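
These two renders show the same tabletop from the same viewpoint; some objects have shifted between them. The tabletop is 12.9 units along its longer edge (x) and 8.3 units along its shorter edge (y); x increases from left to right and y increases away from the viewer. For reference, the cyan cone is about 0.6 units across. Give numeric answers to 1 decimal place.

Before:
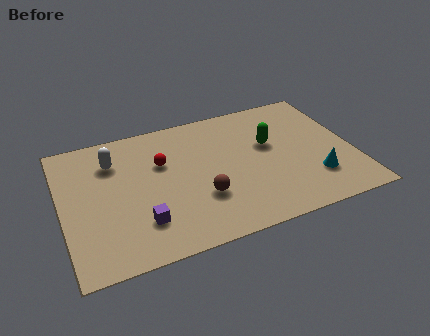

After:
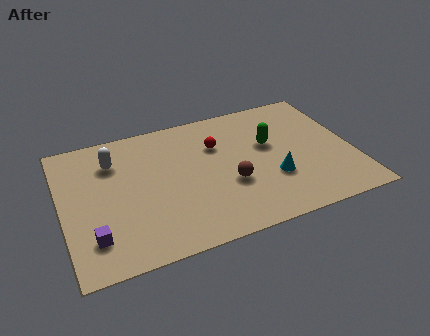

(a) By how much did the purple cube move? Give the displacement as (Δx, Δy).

(-2.1, -0.2)

The purple cube was at about (3.3, 2.1) and moved to about (1.2, 1.9).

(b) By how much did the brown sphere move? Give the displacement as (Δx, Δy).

(1.3, 0.4)

The brown sphere started near (6.0, 2.7) and ended near (7.3, 3.1).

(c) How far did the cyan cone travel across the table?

1.9

The cyan cone moved from about (11.0, 2.2) to (9.2, 2.8), a distance of √(1.8² + 0.6²) ≈ 1.9.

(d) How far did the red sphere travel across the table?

2.5

The red sphere moved from about (4.5, 5.4) to (7.0, 5.7), a distance of √(2.5² + 0.3²) ≈ 2.5.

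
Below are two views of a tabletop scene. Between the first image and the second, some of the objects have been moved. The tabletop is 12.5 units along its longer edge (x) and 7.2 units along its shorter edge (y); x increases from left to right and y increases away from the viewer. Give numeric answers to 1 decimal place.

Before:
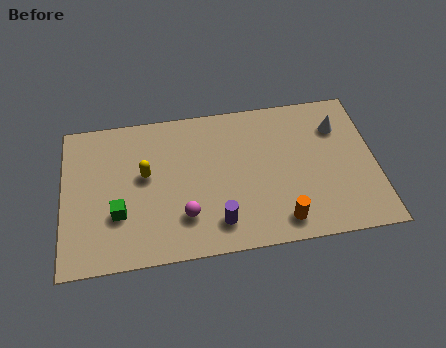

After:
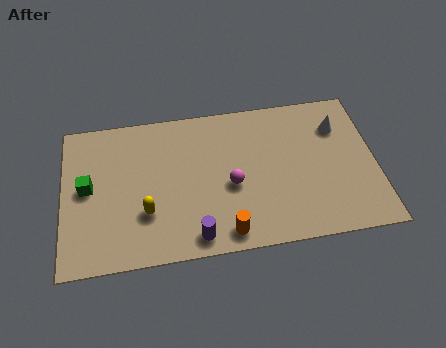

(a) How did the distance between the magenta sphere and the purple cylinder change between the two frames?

+1.3

They were about 1.4 units apart before and 2.7 after — 1.3 units further apart.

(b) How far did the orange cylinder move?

2.2

From (8.6, 1.1) to (6.4, 0.9), the orange cylinder covered √(2.2² + 0.2²) ≈ 2.2 units.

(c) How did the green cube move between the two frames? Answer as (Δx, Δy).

(-1.2, 1.4)

The green cube was at about (2.2, 2.4) and moved to about (1.0, 3.8).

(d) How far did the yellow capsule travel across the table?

1.8

The yellow capsule was near (3.3, 4.1) before and (3.3, 2.3) after, so it travelled √(0.0² + 1.8²) ≈ 1.8 units.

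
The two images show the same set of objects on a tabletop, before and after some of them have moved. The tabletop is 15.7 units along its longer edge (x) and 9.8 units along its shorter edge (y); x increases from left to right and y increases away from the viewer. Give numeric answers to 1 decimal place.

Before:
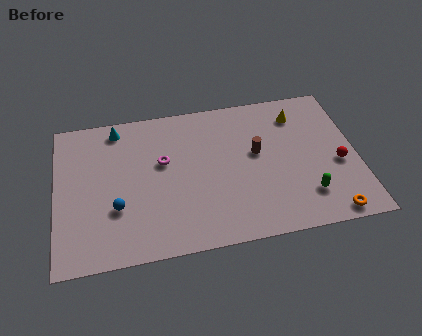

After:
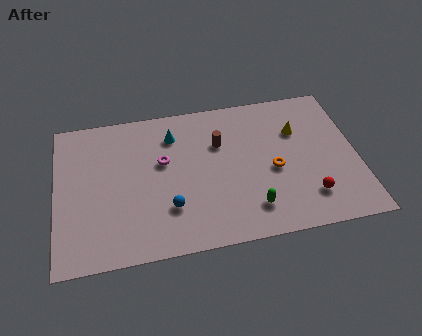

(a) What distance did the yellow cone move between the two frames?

1.1

From (12.8, 7.8) to (12.7, 6.7), the yellow cone covered √(0.1² + 1.1²) ≈ 1.1 units.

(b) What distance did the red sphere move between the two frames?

2.5

The red sphere moved from about (14.7, 4.1) to (13.0, 2.2), a distance of √(1.7² + 1.9²) ≈ 2.5.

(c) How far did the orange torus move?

4.3

The orange torus was near (14.0, 0.9) before and (11.3, 4.3) after, so it travelled √(2.7² + 3.4²) ≈ 4.3 units.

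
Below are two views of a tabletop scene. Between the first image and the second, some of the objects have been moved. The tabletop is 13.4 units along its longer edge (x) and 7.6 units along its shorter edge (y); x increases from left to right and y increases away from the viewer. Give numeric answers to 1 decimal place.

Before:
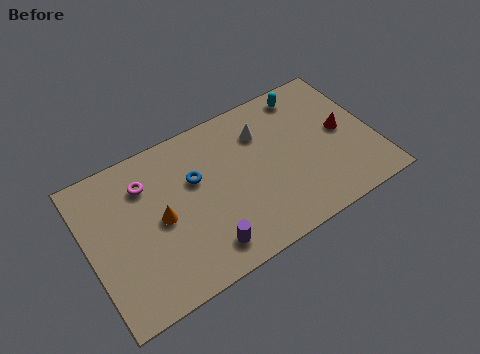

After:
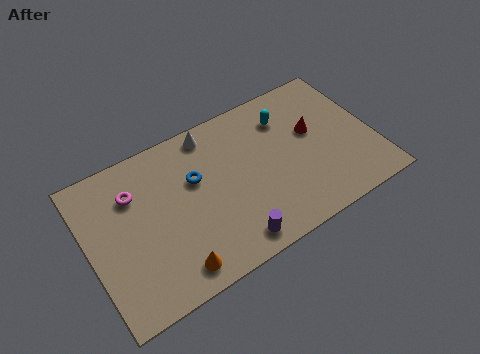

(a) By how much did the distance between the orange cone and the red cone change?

-0.7

They were about 8.7 units apart before and 8.0 after — 0.7 units closer together.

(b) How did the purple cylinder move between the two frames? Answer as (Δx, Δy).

(1.2, -0.3)

From the two frames, the purple cylinder sits at roughly (5.0, 1.3) before and (6.2, 1.0) after.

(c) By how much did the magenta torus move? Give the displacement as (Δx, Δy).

(-0.6, -0.2)

The magenta torus started near (2.9, 5.7) and ended near (2.3, 5.5).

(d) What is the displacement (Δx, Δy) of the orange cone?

(0.2, -2.6)

From the two frames, the orange cone sits at roughly (3.3, 3.7) before and (3.5, 1.1) after.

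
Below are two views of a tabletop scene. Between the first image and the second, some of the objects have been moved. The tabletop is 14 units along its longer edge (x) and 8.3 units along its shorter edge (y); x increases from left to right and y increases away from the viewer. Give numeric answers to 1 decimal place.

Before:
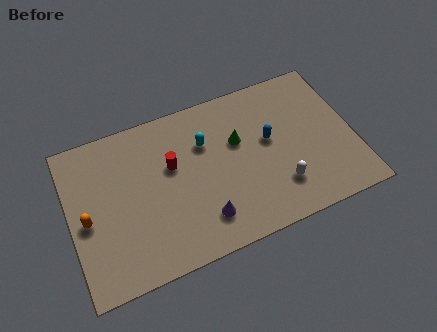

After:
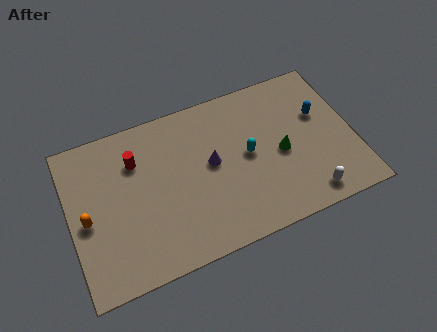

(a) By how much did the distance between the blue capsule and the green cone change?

+0.9

The distance was about 1.6 in the first image and 2.5 in the second, so they moved 0.9 units further apart.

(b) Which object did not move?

the orange capsule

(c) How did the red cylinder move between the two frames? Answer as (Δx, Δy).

(-1.7, 0.9)

The red cylinder started near (5.1, 5.1) and ended near (3.4, 6.0).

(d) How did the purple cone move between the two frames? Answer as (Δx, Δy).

(0.7, 2.7)

The purple cone started near (6.3, 1.8) and ended near (7.0, 4.5).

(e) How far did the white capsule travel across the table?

1.6

The white capsule moved from about (10.1, 2.1) to (11.4, 1.1), a distance of √(1.3² + 1.0²) ≈ 1.6.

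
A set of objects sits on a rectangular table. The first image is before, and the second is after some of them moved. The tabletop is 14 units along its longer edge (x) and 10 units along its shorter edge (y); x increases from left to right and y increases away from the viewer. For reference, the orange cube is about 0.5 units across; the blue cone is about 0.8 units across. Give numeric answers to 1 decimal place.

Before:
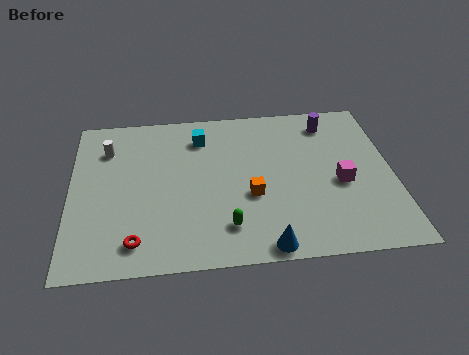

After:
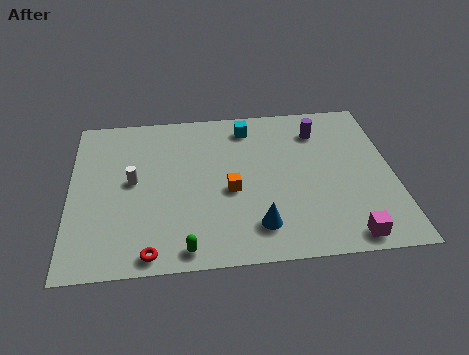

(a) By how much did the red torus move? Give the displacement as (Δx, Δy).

(0.6, -0.7)

The red torus was at about (2.8, 1.6) and moved to about (3.4, 0.9).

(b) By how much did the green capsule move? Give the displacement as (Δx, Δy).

(-1.8, -1.1)

The green capsule started near (6.7, 2.1) and ended near (4.9, 1.0).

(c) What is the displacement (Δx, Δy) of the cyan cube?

(2.1, 0.5)

The cyan cube started near (5.7, 7.9) and ended near (7.8, 8.4).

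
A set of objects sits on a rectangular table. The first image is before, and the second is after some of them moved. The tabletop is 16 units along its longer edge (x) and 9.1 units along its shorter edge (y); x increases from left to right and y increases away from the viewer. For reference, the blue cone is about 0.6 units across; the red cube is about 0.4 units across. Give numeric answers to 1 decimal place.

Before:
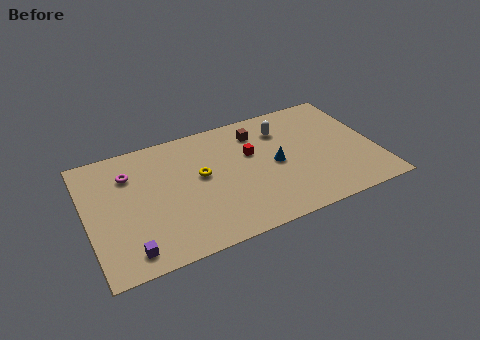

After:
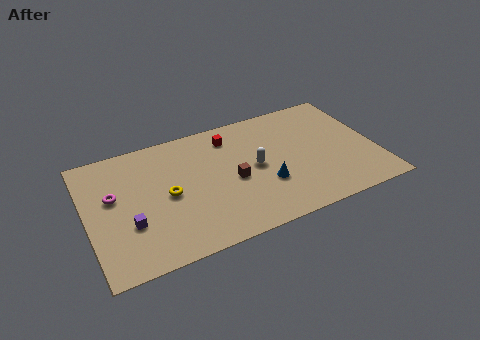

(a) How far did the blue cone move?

1.5

From (10.4, 4.4) to (9.7, 3.1), the blue cone covered √(0.7² + 1.3²) ≈ 1.5 units.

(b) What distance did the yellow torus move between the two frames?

2.0

The yellow torus was near (6.3, 5.1) before and (4.4, 4.4) after, so it travelled √(1.9² + 0.7²) ≈ 2.0 units.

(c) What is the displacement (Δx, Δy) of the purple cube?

(0.2, 1.8)

From the two frames, the purple cube sits at roughly (2.0, 1.3) before and (2.2, 3.1) after.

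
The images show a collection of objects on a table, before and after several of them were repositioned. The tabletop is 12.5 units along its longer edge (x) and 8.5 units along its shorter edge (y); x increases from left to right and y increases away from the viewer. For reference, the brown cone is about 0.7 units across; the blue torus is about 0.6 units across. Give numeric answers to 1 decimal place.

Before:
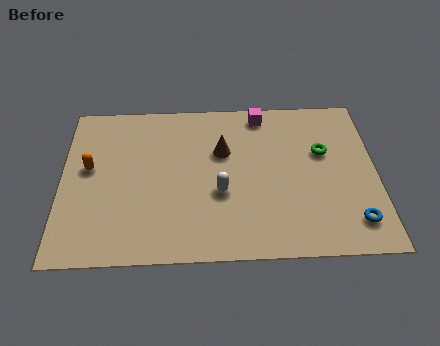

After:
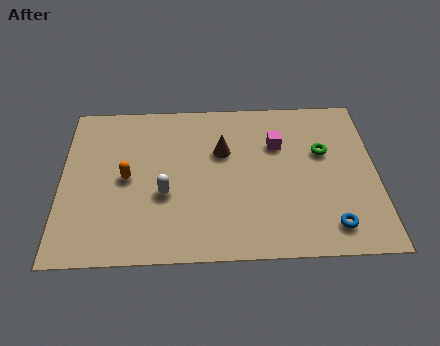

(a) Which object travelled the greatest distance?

the white capsule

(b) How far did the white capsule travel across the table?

2.2

The white capsule was near (6.3, 3.3) before and (4.1, 3.3) after, so it travelled √(2.2² + 0.0²) ≈ 2.2 units.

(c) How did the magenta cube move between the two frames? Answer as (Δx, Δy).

(0.6, -1.7)

The magenta cube started near (8.0, 7.5) and ended near (8.6, 5.8).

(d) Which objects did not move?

the brown cone and the green torus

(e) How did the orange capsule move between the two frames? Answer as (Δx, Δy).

(1.5, -0.6)

The orange capsule was at about (1.1, 4.8) and moved to about (2.6, 4.2).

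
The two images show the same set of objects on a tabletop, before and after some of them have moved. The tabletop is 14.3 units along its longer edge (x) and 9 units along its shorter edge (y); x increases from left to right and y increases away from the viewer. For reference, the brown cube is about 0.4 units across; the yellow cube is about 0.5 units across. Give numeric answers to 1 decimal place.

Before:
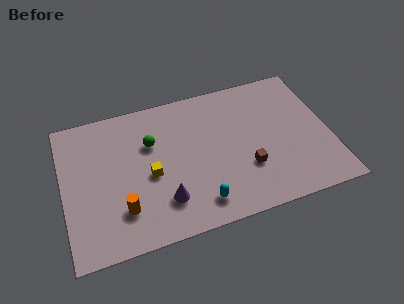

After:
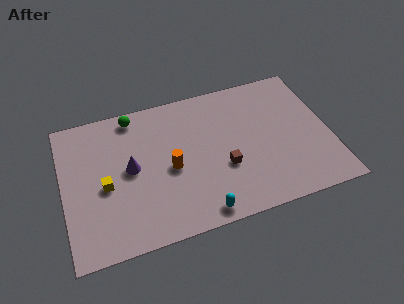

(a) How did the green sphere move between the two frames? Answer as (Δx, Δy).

(-0.8, 2.0)

From the two frames, the green sphere sits at roughly (4.8, 6.0) before and (4.0, 8.0) after.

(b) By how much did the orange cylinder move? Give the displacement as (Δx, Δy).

(2.7, 1.8)

The orange cylinder was at about (3.0, 2.3) and moved to about (5.7, 4.1).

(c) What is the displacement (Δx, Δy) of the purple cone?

(-1.6, 2.5)

The purple cone was at about (5.2, 2.2) and moved to about (3.6, 4.7).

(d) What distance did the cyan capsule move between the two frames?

0.6

From (7.0, 1.5) to (7.0, 0.9), the cyan capsule covered √(0.0² + 0.6²) ≈ 0.6 units.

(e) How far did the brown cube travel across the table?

1.3

The brown cube was near (9.7, 2.9) before and (8.5, 3.3) after, so it travelled √(1.2² + 0.4²) ≈ 1.3 units.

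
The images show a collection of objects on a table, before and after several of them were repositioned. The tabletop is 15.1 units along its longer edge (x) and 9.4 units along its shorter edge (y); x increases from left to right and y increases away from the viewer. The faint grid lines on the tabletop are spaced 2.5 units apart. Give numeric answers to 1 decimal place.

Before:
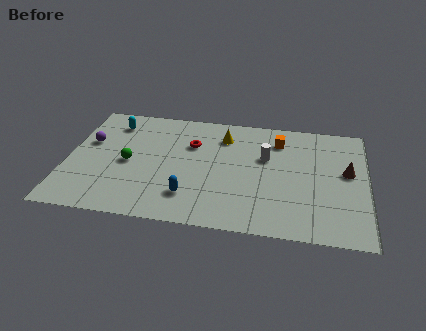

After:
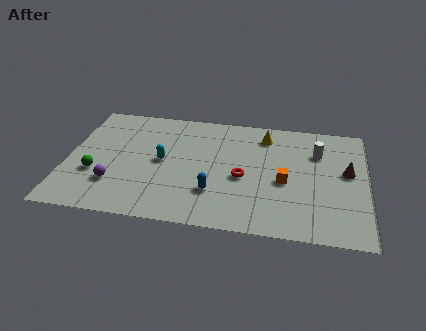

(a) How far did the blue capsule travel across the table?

1.3

The blue capsule moved from about (6.3, 2.2) to (7.5, 2.7), a distance of √(1.2² + 0.5²) ≈ 1.3.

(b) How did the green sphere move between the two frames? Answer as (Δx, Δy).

(-1.6, -1.1)

The green sphere started near (3.1, 4.4) and ended near (1.5, 3.3).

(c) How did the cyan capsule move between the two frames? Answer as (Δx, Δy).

(2.7, -2.8)

The cyan capsule was at about (2.1, 7.6) and moved to about (4.8, 4.8).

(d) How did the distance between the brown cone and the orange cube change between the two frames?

-0.8

Before: roughly 4.1 units apart; after: 3.3. That's 0.8 units closer together.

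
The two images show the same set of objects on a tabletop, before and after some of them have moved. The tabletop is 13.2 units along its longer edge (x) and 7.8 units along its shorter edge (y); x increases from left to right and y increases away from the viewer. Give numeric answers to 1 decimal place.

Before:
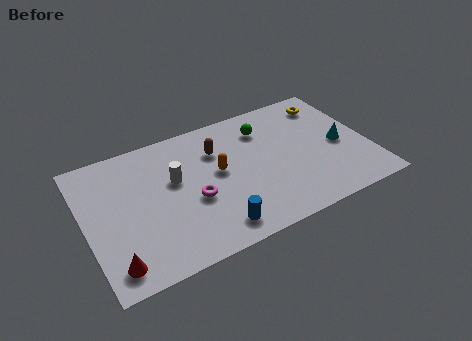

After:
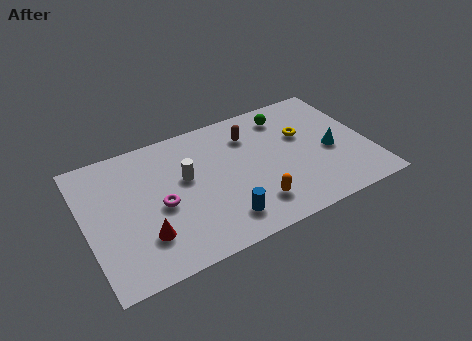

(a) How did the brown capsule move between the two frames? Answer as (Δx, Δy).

(1.6, 0.3)

The brown capsule started near (6.3, 5.6) and ended near (7.9, 5.9).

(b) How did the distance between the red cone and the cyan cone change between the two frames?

-2.2

The distance was about 11.2 in the first image and 9.0 in the second, so they moved 2.2 units closer together.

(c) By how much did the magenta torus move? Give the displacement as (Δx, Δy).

(-1.5, 0.3)

From the two frames, the magenta torus sits at roughly (4.9, 3.2) before and (3.4, 3.5) after.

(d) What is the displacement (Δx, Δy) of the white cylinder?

(0.5, -0.1)

From the two frames, the white cylinder sits at roughly (4.2, 4.7) before and (4.7, 4.6) after.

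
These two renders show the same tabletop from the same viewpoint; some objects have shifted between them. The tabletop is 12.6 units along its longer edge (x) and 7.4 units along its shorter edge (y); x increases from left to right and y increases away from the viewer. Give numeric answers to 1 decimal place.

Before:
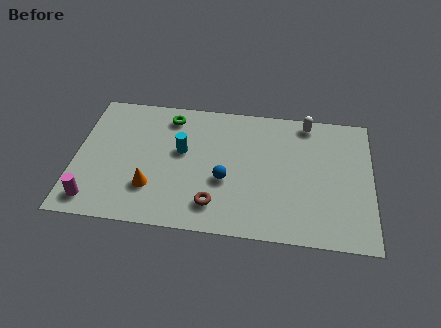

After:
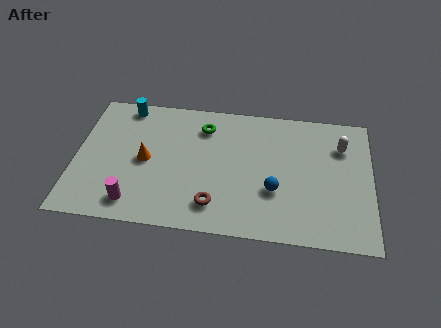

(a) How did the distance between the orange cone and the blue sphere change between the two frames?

+2.4

The distance was about 3.2 in the first image and 5.6 in the second, so they moved 2.4 units further apart.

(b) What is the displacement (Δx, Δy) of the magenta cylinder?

(1.7, 0.1)

The magenta cylinder was at about (0.9, 1.1) and moved to about (2.6, 1.2).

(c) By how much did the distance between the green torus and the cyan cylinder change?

+1.5

The distance was about 2.0 in the first image and 3.5 in the second, so they moved 1.5 units further apart.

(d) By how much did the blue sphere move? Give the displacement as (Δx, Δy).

(2.1, -0.3)

The blue sphere was at about (6.4, 2.9) and moved to about (8.5, 2.6).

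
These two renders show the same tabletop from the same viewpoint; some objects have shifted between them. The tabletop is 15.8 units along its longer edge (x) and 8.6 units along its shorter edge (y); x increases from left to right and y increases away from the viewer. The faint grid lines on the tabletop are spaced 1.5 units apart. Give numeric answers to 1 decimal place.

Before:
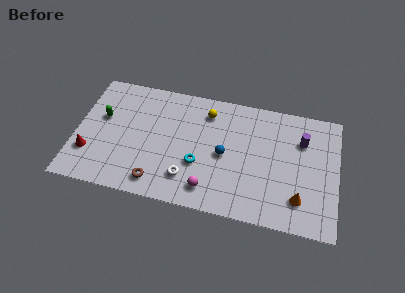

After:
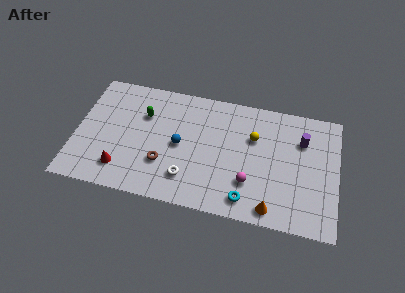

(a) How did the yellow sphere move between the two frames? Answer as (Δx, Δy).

(2.9, -1.2)

The yellow sphere started near (7.8, 6.9) and ended near (10.7, 5.7).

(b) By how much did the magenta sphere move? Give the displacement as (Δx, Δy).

(2.4, 1.0)

The magenta sphere was at about (8.2, 1.5) and moved to about (10.6, 2.5).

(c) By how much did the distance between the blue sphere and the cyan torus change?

+3.3

Before: roughly 1.8 units apart; after: 5.1. That's 3.3 units further apart.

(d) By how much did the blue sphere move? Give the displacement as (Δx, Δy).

(-2.7, 0.1)

The blue sphere started near (9.0, 4.1) and ended near (6.3, 4.2).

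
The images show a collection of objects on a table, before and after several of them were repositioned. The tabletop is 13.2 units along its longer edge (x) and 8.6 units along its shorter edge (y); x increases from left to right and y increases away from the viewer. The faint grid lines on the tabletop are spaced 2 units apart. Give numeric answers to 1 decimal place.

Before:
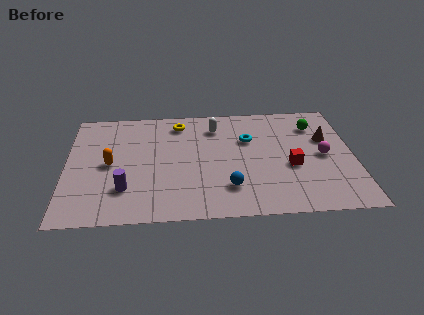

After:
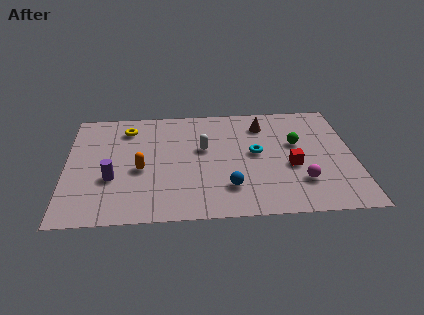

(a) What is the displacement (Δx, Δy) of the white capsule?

(-0.6, -1.7)

The white capsule was at about (6.9, 6.8) and moved to about (6.3, 5.1).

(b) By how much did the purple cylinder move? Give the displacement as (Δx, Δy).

(-0.6, 0.8)

The purple cylinder started near (2.7, 2.3) and ended near (2.1, 3.1).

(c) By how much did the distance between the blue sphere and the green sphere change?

-1.6

They were about 6.1 units apart before and 4.5 after — 1.6 units closer together.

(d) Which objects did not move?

the red cube and the blue sphere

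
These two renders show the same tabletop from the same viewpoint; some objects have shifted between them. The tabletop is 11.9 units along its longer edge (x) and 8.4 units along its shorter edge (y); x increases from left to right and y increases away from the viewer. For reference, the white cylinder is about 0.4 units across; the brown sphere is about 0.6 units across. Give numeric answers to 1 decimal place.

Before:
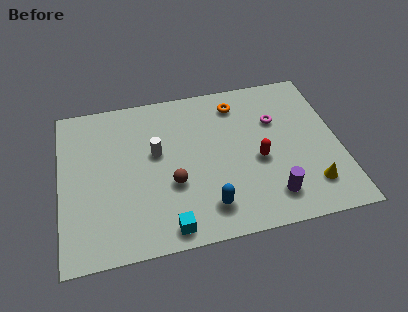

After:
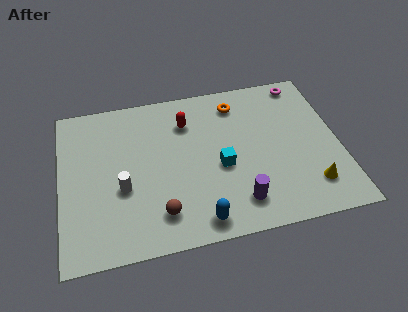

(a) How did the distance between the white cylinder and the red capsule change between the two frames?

-0.3

The distance was about 4.5 in the first image and 4.2 in the second, so they moved 0.3 units closer together.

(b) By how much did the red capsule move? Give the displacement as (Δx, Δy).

(-2.9, 2.7)

From the two frames, the red capsule sits at roughly (8.4, 3.6) before and (5.5, 6.3) after.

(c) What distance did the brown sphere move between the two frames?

1.5

The brown sphere moved from about (4.7, 3.1) to (4.1, 1.7), a distance of √(0.6² + 1.4²) ≈ 1.5.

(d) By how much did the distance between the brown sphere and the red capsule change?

+1.1

The distance was about 3.7 in the first image and 4.8 in the second, so they moved 1.1 units further apart.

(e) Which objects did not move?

the orange torus and the yellow cone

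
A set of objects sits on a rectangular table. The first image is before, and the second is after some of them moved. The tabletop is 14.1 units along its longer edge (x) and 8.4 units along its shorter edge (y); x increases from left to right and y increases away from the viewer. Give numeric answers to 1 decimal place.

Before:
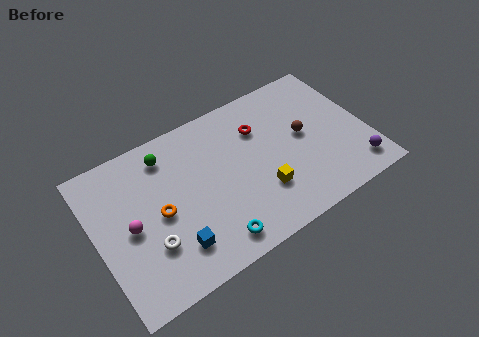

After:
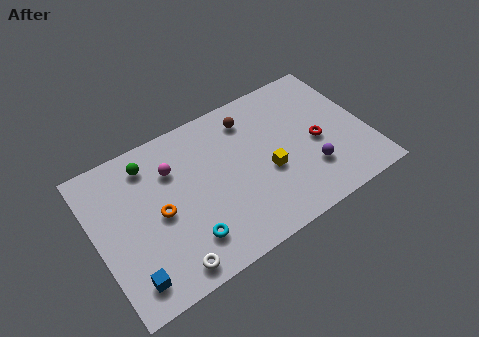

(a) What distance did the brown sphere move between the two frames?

3.4

The brown sphere was near (10.9, 4.5) before and (8.4, 6.8) after, so it travelled √(2.5² + 2.3²) ≈ 3.4 units.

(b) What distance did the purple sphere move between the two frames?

2.4

From (13.1, 1.4) to (10.9, 2.4), the purple sphere covered √(2.2² + 1.0²) ≈ 2.4 units.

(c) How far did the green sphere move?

0.9

The green sphere was near (4.0, 6.9) before and (3.1, 6.9) after, so it travelled √(0.9² + 0.0²) ≈ 0.9 units.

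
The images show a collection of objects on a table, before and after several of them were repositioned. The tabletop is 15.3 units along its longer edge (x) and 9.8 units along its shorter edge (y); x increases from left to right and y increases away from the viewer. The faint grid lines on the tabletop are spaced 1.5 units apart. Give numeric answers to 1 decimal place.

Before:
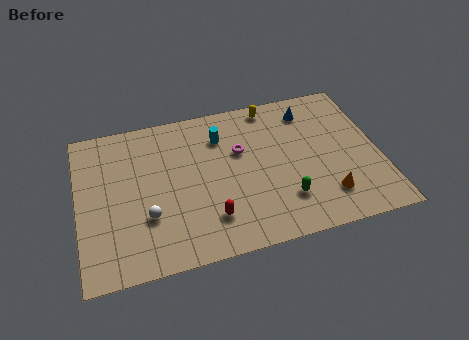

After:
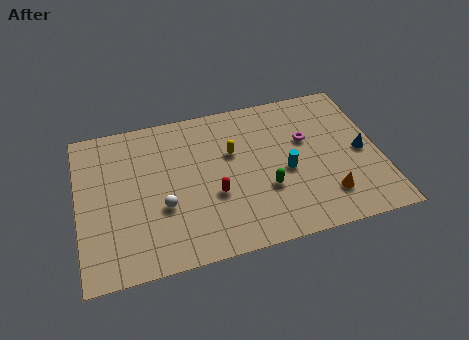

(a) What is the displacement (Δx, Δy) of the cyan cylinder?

(3.1, -3.1)

From the two frames, the cyan cylinder sits at roughly (7.4, 7.4) before and (10.5, 4.3) after.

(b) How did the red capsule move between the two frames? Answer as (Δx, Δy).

(0.3, 1.4)

The red capsule started near (6.5, 2.3) and ended near (6.8, 3.7).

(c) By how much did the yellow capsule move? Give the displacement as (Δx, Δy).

(-2.2, -2.6)

The yellow capsule was at about (10.1, 8.8) and moved to about (7.9, 6.2).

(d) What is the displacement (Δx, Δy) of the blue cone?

(2.4, -3.4)

The blue cone was at about (12.0, 8.0) and moved to about (14.4, 4.6).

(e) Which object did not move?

the orange cone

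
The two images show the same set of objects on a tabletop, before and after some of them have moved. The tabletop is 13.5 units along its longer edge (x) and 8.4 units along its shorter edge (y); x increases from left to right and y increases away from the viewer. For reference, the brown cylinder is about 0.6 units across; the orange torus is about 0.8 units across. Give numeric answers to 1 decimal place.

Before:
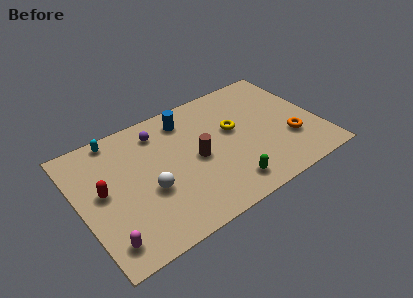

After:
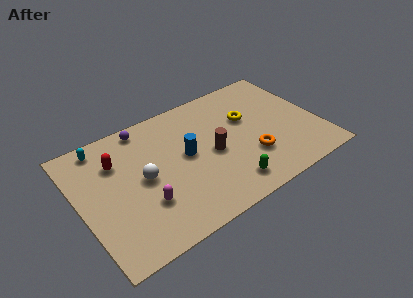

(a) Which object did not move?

the green capsule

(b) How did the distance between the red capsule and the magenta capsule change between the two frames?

+0.4

The distance was about 3.1 in the first image and 3.5 in the second, so they moved 0.4 units further apart.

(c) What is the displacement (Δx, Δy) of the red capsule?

(1.0, 1.5)

The red capsule started near (1.3, 4.5) and ended near (2.3, 6.0).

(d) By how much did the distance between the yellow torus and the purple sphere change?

+1.6

Before: roughly 4.4 units apart; after: 6.0. That's 1.6 units further apart.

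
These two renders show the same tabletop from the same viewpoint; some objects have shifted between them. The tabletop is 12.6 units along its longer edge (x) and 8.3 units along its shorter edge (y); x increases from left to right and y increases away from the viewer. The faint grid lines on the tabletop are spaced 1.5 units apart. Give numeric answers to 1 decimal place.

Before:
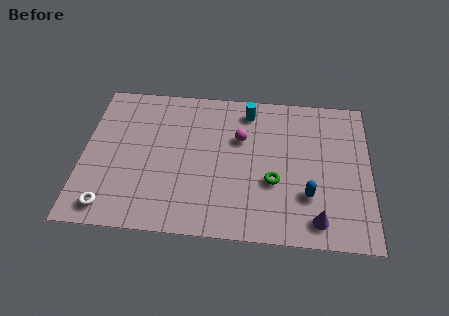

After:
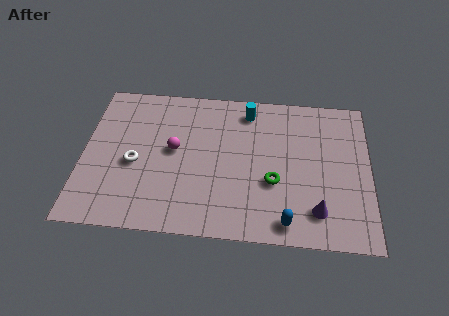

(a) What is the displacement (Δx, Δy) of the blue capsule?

(-0.9, -1.5)

The blue capsule was at about (9.9, 2.5) and moved to about (9.0, 1.0).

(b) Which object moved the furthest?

the magenta sphere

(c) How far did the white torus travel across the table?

2.7

The white torus moved from about (1.3, 1.1) to (2.3, 3.6), a distance of √(1.0² + 2.5²) ≈ 2.7.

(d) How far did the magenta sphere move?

3.0

From (6.9, 5.4) to (4.0, 4.5), the magenta sphere covered √(2.9² + 0.9²) ≈ 3.0 units.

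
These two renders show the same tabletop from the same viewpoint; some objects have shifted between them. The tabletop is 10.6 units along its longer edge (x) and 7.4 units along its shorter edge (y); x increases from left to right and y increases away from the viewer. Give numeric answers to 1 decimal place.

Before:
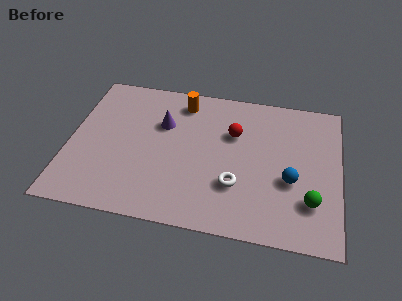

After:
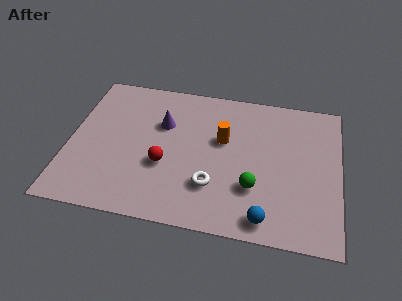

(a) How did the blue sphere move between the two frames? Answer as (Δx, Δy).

(-0.9, -2.0)

The blue sphere was at about (8.7, 2.9) and moved to about (7.8, 0.9).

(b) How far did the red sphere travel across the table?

3.3

From (6.4, 4.9) to (3.8, 2.8), the red sphere covered √(2.6² + 2.1²) ≈ 3.3 units.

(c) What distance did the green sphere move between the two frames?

2.2

The green sphere moved from about (9.5, 2.0) to (7.3, 2.3), a distance of √(2.2² + 0.3²) ≈ 2.2.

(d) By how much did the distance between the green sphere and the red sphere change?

-0.7

They were about 4.2 units apart before and 3.5 after — 0.7 units closer together.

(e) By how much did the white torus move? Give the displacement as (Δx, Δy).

(-0.9, -0.2)

The white torus was at about (6.6, 2.3) and moved to about (5.7, 2.1).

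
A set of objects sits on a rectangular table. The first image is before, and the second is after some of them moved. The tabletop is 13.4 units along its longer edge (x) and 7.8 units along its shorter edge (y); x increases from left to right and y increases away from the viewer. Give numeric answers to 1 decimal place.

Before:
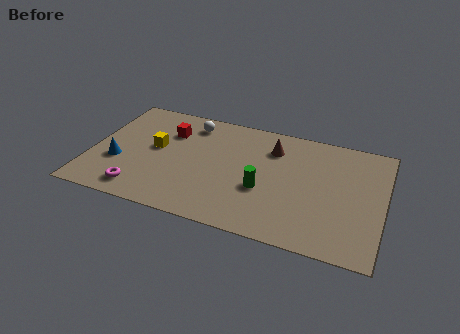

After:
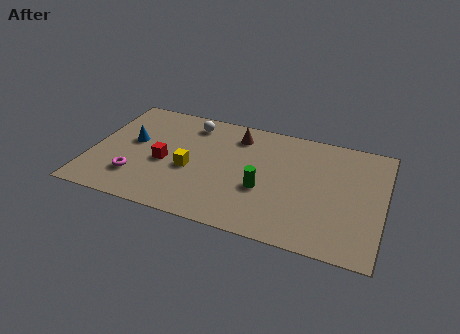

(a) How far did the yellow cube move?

2.0

From (2.9, 4.3) to (4.6, 3.3), the yellow cube covered √(1.7² + 1.0²) ≈ 2.0 units.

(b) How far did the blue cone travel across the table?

1.7

The blue cone moved from about (1.3, 2.8) to (1.8, 4.4), a distance of √(0.5² + 1.6²) ≈ 1.7.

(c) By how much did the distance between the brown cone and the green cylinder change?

+0.7

Before: roughly 2.9 units apart; after: 3.6. That's 0.7 units further apart.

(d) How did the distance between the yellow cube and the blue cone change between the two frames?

+0.8

The distance was about 2.2 in the first image and 3.0 in the second, so they moved 0.8 units further apart.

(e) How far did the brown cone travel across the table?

1.7

The brown cone was near (8.2, 5.9) before and (6.5, 6.3) after, so it travelled √(1.7² + 0.4²) ≈ 1.7 units.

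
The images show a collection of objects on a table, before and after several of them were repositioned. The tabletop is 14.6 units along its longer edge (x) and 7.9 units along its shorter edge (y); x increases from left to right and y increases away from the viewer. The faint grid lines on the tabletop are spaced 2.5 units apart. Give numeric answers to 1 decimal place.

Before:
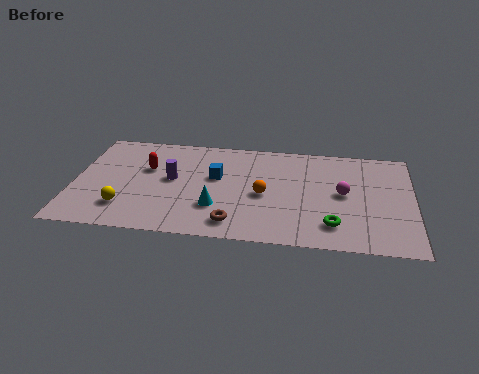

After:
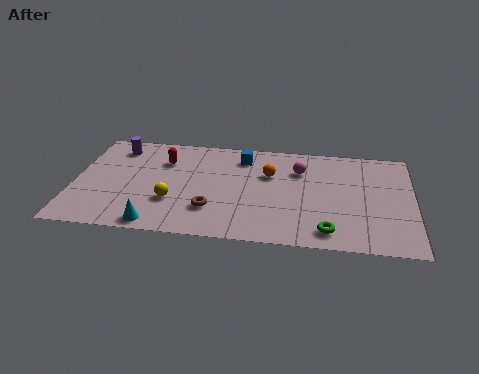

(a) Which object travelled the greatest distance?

the purple cylinder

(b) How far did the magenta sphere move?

2.5

The magenta sphere moved from about (11.6, 4.1) to (9.7, 5.7), a distance of √(1.9² + 1.6²) ≈ 2.5.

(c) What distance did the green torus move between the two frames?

0.5

The green torus moved from about (11.2, 1.7) to (11.0, 1.2), a distance of √(0.2² + 0.5²) ≈ 0.5.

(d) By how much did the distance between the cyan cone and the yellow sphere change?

-2.0

Before: roughly 3.9 units apart; after: 1.9. That's 2.0 units closer together.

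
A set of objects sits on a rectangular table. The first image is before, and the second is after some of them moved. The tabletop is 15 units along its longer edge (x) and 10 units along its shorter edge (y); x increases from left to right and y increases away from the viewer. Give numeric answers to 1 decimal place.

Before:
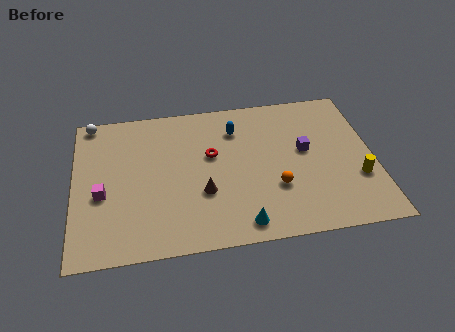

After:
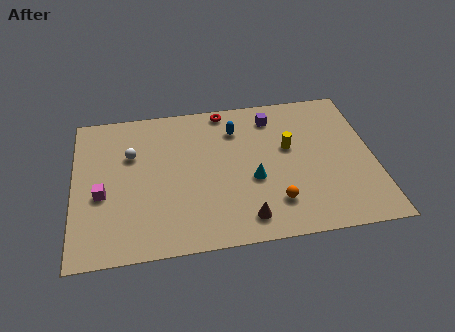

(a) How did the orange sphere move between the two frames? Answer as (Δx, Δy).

(-0.1, -1.0)

The orange sphere started near (10.0, 3.3) and ended near (9.9, 2.3).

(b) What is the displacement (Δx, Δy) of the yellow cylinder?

(-3.3, 2.6)

The yellow cylinder started near (14.1, 3.3) and ended near (10.8, 5.9).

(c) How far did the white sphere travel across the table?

3.3

The white sphere moved from about (0.9, 9.2) to (2.9, 6.6), a distance of √(2.0² + 2.6²) ≈ 3.3.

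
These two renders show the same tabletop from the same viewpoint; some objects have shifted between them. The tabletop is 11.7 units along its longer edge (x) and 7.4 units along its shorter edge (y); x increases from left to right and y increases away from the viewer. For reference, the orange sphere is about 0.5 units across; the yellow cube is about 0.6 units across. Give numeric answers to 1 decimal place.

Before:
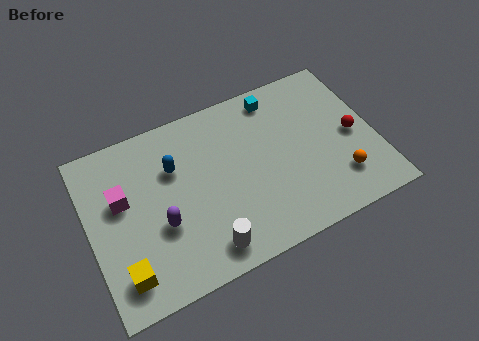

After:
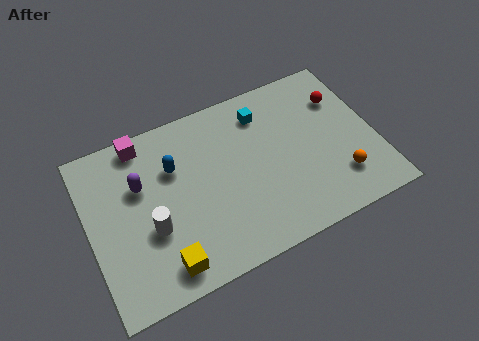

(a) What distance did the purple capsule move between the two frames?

2.1

The purple capsule moved from about (2.8, 2.8) to (2.2, 4.8), a distance of √(0.6² + 2.0²) ≈ 2.1.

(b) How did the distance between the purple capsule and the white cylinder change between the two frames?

-0.3

They were about 2.3 units apart before and 2.0 after — 0.3 units closer together.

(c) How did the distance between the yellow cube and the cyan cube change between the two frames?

-1.8

The distance was about 8.5 in the first image and 6.7 in the second, so they moved 1.8 units closer together.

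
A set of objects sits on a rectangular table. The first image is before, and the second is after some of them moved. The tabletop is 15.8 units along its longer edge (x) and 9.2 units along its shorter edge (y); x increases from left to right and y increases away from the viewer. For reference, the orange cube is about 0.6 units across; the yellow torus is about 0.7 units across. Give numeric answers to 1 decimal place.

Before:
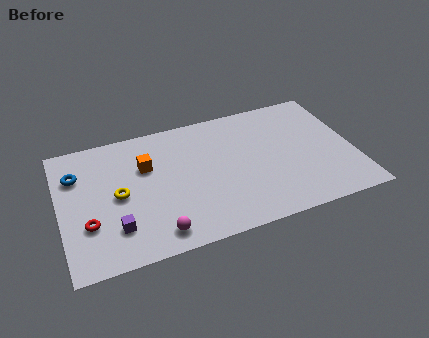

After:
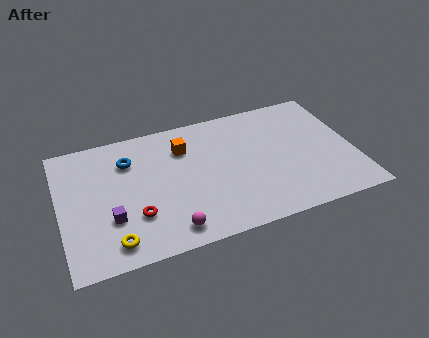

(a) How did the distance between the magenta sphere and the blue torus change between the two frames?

-0.8

Before: roughly 6.6 units apart; after: 5.8. That's 0.8 units closer together.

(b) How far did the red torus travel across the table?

2.5

From (1.4, 3.0) to (3.9, 2.8), the red torus covered √(2.5² + 0.2²) ≈ 2.5 units.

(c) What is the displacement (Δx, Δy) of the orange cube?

(2.1, 0.7)

The orange cube started near (4.7, 6.1) and ended near (6.8, 6.8).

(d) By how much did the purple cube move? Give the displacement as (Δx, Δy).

(-0.2, 0.7)

The purple cube started near (2.8, 2.3) and ended near (2.6, 3.0).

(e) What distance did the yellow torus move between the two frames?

3.1

From (3.1, 4.5) to (2.6, 1.4), the yellow torus covered √(0.5² + 3.1²) ≈ 3.1 units.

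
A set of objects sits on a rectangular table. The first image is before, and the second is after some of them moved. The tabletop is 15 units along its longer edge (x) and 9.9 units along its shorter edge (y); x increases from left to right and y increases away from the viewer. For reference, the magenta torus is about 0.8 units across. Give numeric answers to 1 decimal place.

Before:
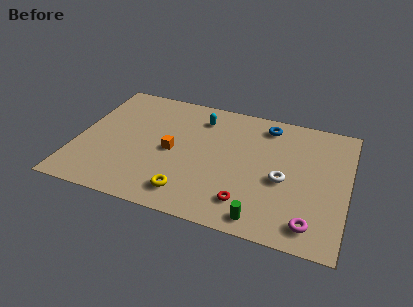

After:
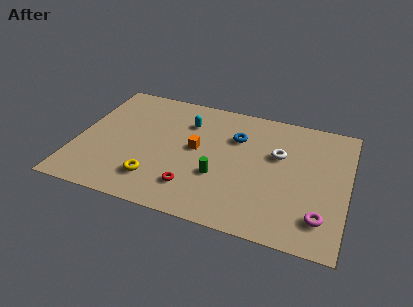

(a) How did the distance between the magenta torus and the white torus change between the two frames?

+1.6

Before: roughly 3.3 units apart; after: 4.9. That's 1.6 units further apart.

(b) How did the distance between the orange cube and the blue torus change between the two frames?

-3.6

They were about 6.2 units apart before and 2.6 after — 3.6 units closer together.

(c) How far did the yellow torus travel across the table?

2.0

The yellow torus moved from about (6.5, 1.7) to (4.6, 2.2), a distance of √(1.9² + 0.5²) ≈ 2.0.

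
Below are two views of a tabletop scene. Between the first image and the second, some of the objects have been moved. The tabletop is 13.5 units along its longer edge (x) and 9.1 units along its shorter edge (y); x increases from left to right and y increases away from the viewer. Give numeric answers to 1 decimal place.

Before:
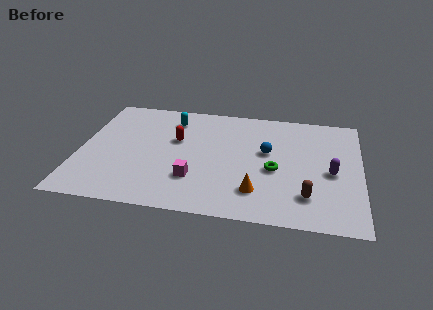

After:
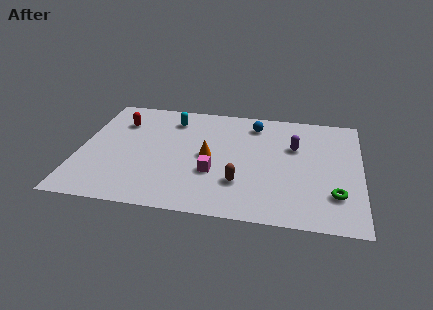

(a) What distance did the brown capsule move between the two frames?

3.2

From (11.0, 2.1) to (7.8, 2.6), the brown capsule covered √(3.2² + 0.5²) ≈ 3.2 units.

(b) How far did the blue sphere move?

2.3

The blue sphere was near (9.0, 5.3) before and (8.3, 7.5) after, so it travelled √(0.7² + 2.2²) ≈ 2.3 units.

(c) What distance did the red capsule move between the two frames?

3.0

The red capsule moved from about (4.6, 5.6) to (1.8, 6.7), a distance of √(2.8² + 1.1²) ≈ 3.0.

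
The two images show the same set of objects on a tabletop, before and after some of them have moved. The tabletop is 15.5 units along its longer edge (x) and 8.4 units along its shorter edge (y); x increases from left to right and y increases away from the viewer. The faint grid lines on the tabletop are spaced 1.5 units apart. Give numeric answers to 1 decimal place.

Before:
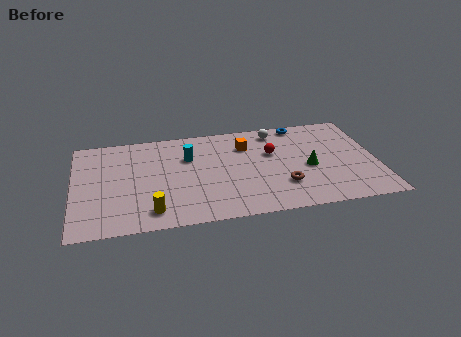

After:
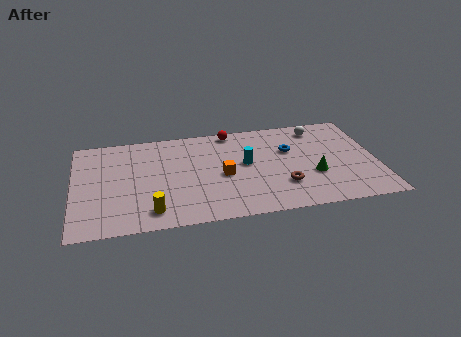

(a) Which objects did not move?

the yellow cylinder and the brown torus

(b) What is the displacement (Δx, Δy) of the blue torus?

(-0.7, -2.2)

From the two frames, the blue torus sits at roughly (11.8, 7.6) before and (11.1, 5.4) after.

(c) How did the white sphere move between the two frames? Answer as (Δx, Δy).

(2.2, -0.1)

From the two frames, the white sphere sits at roughly (10.5, 7.2) before and (12.7, 7.1) after.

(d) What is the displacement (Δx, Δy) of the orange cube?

(-1.3, -2.4)

The orange cube started near (8.9, 6.2) and ended near (7.6, 3.8).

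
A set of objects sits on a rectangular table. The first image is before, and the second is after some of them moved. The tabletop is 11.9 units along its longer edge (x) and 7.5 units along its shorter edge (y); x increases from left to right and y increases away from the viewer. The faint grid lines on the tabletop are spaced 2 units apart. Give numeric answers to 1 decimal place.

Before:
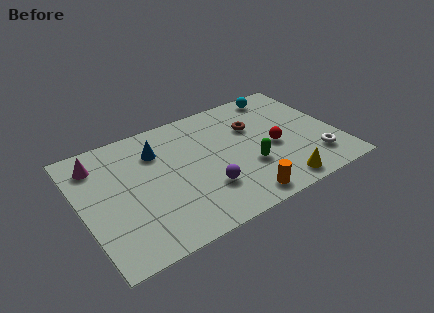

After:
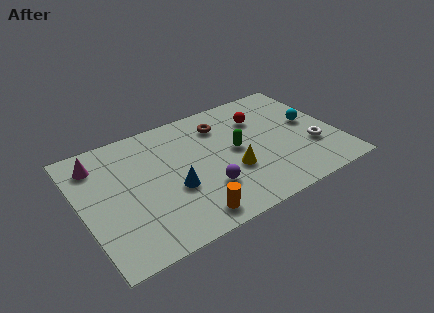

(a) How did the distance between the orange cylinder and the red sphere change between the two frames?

+2.9

The distance was about 3.1 in the first image and 6.0 in the second, so they moved 2.9 units further apart.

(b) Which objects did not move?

the purple sphere and the magenta cone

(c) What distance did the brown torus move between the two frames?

1.6

The brown torus moved from about (8.2, 5.0) to (6.8, 5.8), a distance of √(1.4² + 0.8²) ≈ 1.6.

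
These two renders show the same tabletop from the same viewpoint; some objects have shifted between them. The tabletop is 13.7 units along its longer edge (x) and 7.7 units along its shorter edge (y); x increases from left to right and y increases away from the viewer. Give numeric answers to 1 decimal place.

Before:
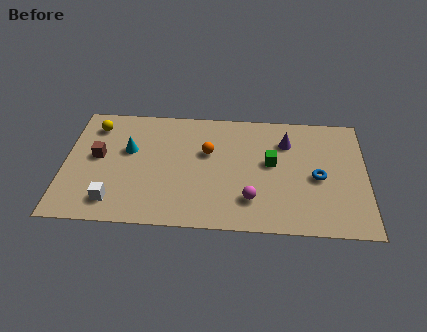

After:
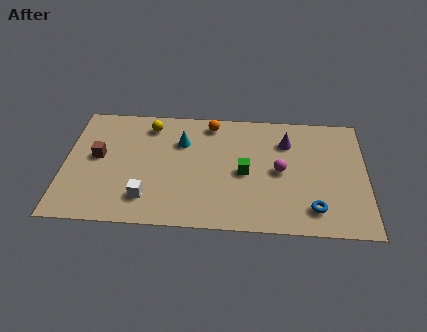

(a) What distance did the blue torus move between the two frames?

2.0

The blue torus moved from about (11.5, 3.5) to (11.3, 1.5), a distance of √(0.2² + 2.0²) ≈ 2.0.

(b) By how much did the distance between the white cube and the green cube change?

-2.9

Before: roughly 7.7 units apart; after: 4.8. That's 2.9 units closer together.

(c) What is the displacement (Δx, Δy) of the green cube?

(-1.2, -0.7)

From the two frames, the green cube sits at roughly (9.4, 4.3) before and (8.2, 3.6) after.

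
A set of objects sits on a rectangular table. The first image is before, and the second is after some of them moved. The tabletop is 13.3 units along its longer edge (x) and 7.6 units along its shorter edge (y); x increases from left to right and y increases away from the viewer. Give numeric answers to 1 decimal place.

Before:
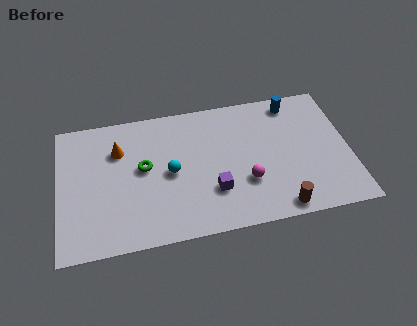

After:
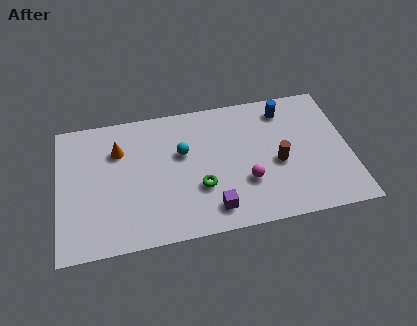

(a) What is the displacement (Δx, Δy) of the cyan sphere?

(0.6, 1.0)

From the two frames, the cyan sphere sits at roughly (5.1, 3.7) before and (5.7, 4.7) after.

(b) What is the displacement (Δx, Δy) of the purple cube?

(-0.1, -1.0)

The purple cube was at about (7.0, 2.3) and moved to about (6.9, 1.3).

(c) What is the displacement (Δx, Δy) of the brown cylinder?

(0.1, 2.5)

From the two frames, the brown cylinder sits at roughly (9.9, 0.8) before and (10.0, 3.3) after.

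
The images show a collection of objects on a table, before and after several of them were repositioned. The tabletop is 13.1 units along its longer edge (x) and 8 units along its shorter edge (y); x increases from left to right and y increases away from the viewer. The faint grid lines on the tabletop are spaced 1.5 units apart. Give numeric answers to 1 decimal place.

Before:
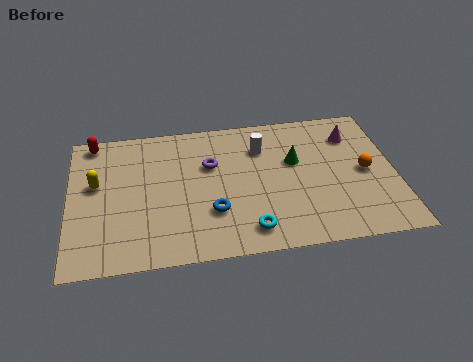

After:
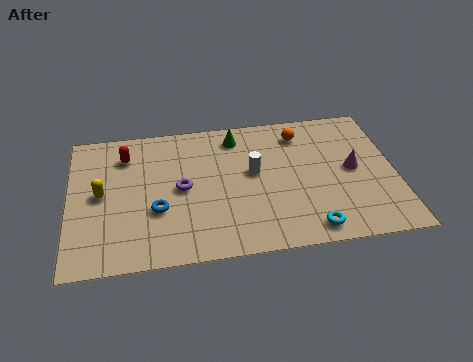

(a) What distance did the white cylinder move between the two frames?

1.5

The white cylinder was near (7.8, 5.9) before and (7.4, 4.5) after, so it travelled √(0.4² + 1.4²) ≈ 1.5 units.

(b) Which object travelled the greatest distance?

the orange sphere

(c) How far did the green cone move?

2.9

The green cone moved from about (9.1, 4.9) to (6.8, 6.7), a distance of √(2.3² + 1.8²) ≈ 2.9.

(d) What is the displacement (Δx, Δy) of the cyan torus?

(2.4, -0.3)

The cyan torus started near (7.1, 1.3) and ended near (9.5, 1.0).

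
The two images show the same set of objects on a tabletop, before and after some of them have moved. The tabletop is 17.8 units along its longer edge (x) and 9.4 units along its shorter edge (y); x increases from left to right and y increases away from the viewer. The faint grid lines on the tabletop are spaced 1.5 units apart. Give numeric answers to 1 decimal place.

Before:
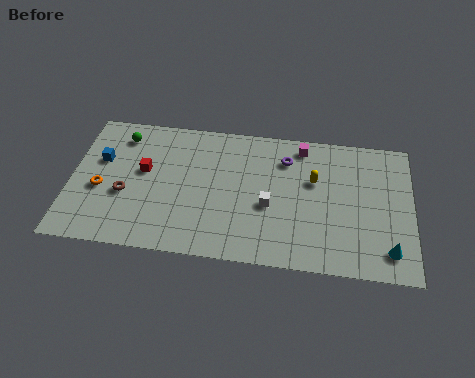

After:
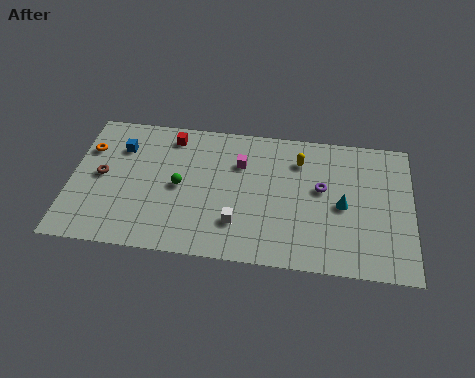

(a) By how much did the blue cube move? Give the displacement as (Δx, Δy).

(1.0, 1.0)

The blue cube was at about (1.5, 5.9) and moved to about (2.5, 6.9).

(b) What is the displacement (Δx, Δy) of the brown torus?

(-1.3, 1.1)

The brown torus started near (2.9, 3.7) and ended near (1.6, 4.8).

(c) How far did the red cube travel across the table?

2.9

The red cube moved from about (3.8, 5.4) to (5.1, 8.0), a distance of √(1.3² + 2.6²) ≈ 2.9.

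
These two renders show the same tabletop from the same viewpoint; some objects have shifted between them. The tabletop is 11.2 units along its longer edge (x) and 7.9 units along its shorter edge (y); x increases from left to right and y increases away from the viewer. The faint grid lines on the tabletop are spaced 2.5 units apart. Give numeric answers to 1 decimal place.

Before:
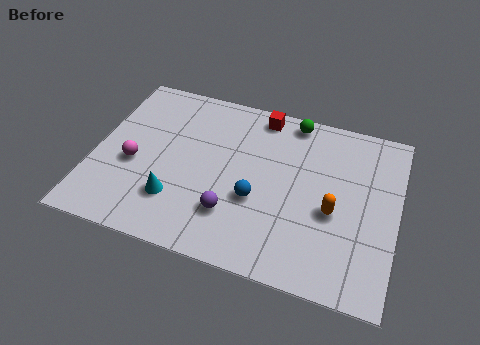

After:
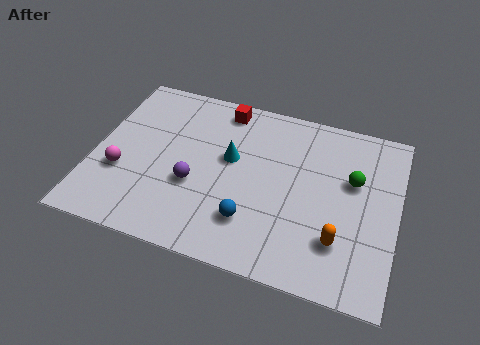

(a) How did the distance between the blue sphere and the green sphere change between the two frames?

+0.3

The distance was about 4.2 in the first image and 4.5 in the second, so they moved 0.3 units further apart.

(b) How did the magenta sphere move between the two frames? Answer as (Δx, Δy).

(-0.4, -0.5)

The magenta sphere was at about (1.5, 3.3) and moved to about (1.1, 2.8).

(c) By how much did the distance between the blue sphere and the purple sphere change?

+1.2

The distance was about 1.2 in the first image and 2.4 in the second, so they moved 1.2 units further apart.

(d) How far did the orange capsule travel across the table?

1.2

The orange capsule was near (8.9, 3.3) before and (9.2, 2.1) after, so it travelled √(0.3² + 1.2²) ≈ 1.2 units.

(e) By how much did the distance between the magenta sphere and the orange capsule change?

+0.7

The distance was about 7.4 in the first image and 8.1 in the second, so they moved 0.7 units further apart.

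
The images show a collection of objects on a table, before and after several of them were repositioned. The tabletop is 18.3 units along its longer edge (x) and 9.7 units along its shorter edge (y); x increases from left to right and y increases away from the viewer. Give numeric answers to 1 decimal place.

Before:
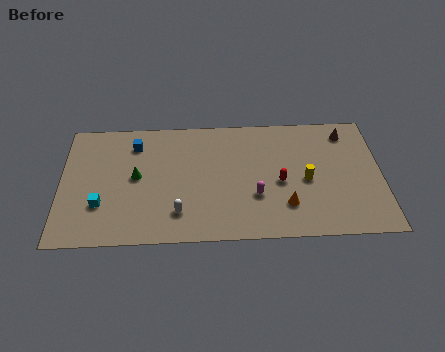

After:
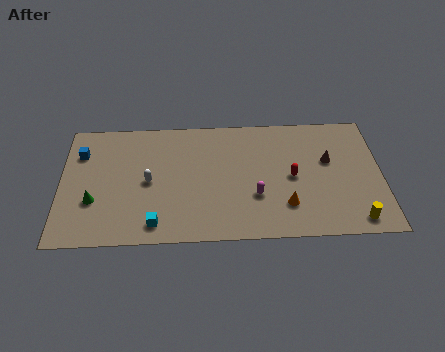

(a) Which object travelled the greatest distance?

the yellow cylinder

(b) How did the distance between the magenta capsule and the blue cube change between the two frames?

+2.5

The distance was about 8.2 in the first image and 10.7 in the second, so they moved 2.5 units further apart.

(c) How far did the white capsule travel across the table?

3.0

The white capsule moved from about (6.7, 2.2) to (5.0, 4.7), a distance of √(1.7² + 2.5²) ≈ 3.0.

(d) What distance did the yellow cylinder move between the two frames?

4.2

From (14.0, 4.4) to (16.7, 1.2), the yellow cylinder covered √(2.7² + 3.2²) ≈ 4.2 units.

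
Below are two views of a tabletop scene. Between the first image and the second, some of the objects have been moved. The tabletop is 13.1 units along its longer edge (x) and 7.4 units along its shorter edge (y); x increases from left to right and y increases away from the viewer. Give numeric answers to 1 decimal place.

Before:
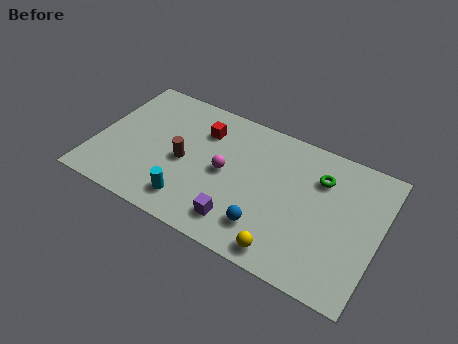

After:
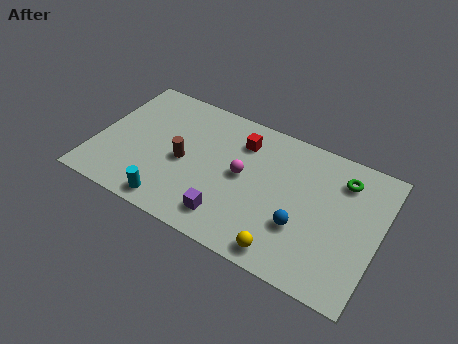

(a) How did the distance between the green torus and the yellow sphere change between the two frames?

+0.7

Before: roughly 4.6 units apart; after: 5.3. That's 0.7 units further apart.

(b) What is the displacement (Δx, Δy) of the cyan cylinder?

(-0.8, -0.5)

The cyan cylinder started near (4.7, 1.4) and ended near (3.9, 0.9).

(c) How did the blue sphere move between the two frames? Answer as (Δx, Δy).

(1.5, 0.8)

The blue sphere was at about (8.2, 1.7) and moved to about (9.7, 2.5).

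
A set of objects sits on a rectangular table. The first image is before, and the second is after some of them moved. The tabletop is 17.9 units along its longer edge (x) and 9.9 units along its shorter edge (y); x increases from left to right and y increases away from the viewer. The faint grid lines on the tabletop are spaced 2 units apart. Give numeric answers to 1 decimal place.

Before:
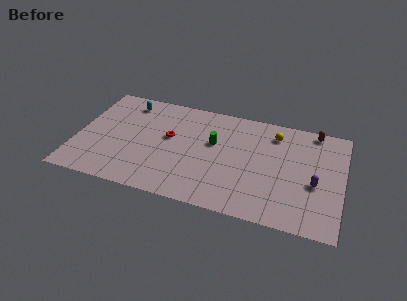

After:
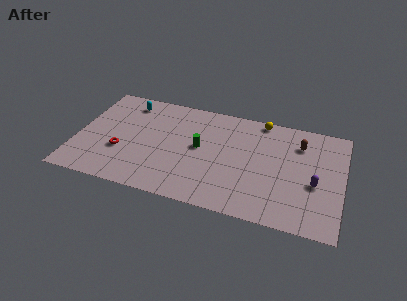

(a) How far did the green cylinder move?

1.1

The green cylinder was near (9.2, 6.0) before and (8.3, 5.3) after, so it travelled √(0.9² + 0.7²) ≈ 1.1 units.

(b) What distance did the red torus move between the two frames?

3.8

The red torus was near (6.2, 5.7) before and (3.1, 3.5) after, so it travelled √(3.1² + 2.2²) ≈ 3.8 units.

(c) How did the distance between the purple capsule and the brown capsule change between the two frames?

-1.3

The distance was about 4.9 in the first image and 3.6 in the second, so they moved 1.3 units closer together.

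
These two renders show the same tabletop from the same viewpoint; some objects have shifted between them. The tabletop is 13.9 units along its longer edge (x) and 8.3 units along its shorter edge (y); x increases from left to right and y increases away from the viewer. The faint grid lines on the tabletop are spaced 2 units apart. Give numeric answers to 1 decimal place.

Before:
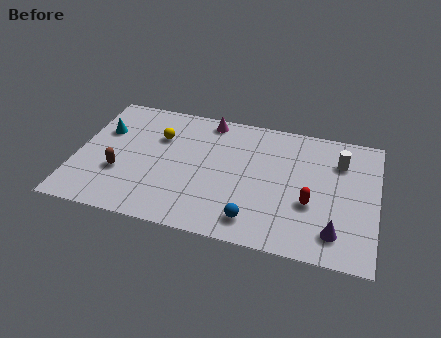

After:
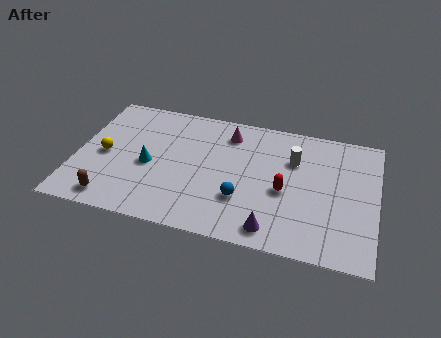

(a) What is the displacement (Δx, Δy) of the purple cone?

(-2.8, -0.5)

The purple cone started near (12.1, 1.6) and ended near (9.3, 1.1).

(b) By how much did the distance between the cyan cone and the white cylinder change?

-4.1

Before: roughly 11.0 units apart; after: 6.9. That's 4.1 units closer together.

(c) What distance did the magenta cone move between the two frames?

1.2

The magenta cone moved from about (5.9, 7.4) to (6.9, 6.7), a distance of √(1.0² + 0.7²) ≈ 1.2.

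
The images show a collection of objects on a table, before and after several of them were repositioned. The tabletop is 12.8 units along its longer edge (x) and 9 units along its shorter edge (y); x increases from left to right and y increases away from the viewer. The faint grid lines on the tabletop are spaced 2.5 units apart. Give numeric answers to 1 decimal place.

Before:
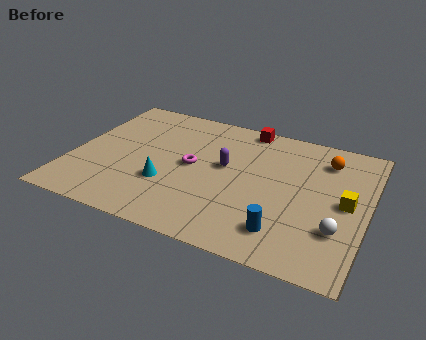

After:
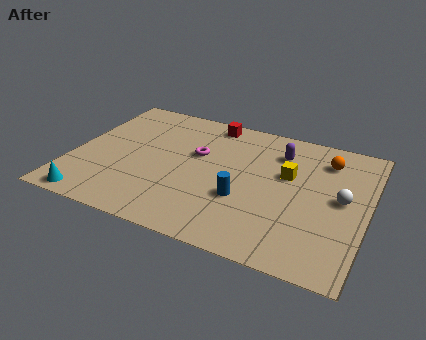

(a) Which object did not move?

the orange sphere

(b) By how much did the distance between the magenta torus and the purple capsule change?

+2.3

The distance was about 1.5 in the first image and 3.8 in the second, so they moved 2.3 units further apart.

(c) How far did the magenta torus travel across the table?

0.9

The magenta torus was near (5.2, 4.6) before and (5.3, 5.5) after, so it travelled √(0.1² + 0.9²) ≈ 0.9 units.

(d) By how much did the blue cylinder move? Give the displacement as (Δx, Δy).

(-1.9, 1.4)

From the two frames, the blue cylinder sits at roughly (9.5, 1.8) before and (7.6, 3.2) after.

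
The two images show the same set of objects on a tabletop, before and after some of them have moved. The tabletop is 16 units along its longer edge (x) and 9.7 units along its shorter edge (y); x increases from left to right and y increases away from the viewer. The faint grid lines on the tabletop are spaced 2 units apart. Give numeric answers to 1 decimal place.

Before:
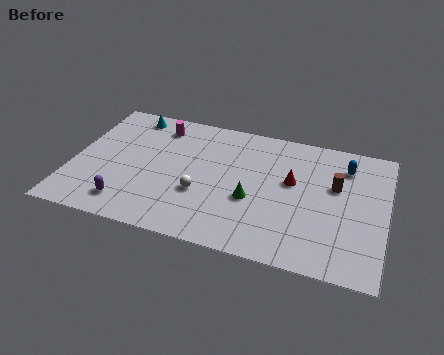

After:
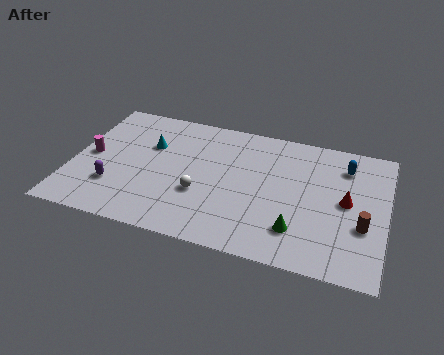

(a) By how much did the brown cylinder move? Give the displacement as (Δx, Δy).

(1.5, -2.5)

The brown cylinder was at about (13.4, 6.0) and moved to about (14.9, 3.5).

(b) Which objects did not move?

the blue capsule and the white sphere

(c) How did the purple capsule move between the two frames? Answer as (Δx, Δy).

(-0.8, 1.1)

From the two frames, the purple capsule sits at roughly (3.1, 1.7) before and (2.3, 2.8) after.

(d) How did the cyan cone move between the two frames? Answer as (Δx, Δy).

(1.2, -2.1)

The cyan cone was at about (2.6, 8.5) and moved to about (3.8, 6.4).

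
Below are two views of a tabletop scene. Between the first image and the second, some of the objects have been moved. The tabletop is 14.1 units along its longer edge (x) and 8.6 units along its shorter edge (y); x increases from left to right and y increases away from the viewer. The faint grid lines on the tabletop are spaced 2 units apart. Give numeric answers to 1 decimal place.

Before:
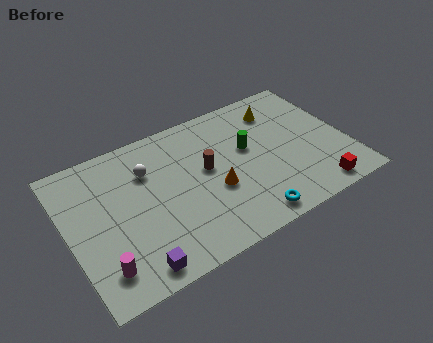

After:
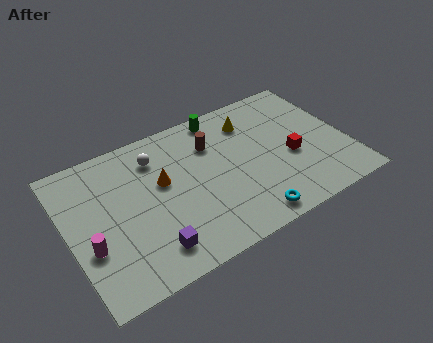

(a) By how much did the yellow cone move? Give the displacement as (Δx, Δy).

(-1.5, -0.1)

The yellow cone was at about (11.1, 6.8) and moved to about (9.6, 6.7).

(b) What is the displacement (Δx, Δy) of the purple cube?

(0.9, 0.6)

From the two frames, the purple cube sits at roughly (2.8, 1.0) before and (3.7, 1.6) after.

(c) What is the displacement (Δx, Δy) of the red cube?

(-0.8, 2.6)

The red cube was at about (12.0, 1.0) and moved to about (11.2, 3.6).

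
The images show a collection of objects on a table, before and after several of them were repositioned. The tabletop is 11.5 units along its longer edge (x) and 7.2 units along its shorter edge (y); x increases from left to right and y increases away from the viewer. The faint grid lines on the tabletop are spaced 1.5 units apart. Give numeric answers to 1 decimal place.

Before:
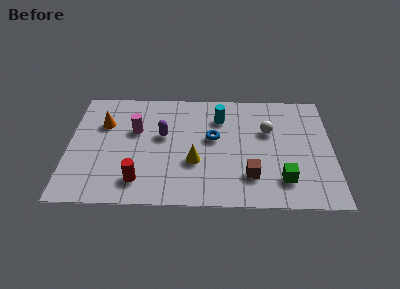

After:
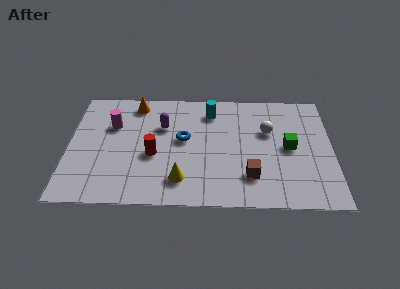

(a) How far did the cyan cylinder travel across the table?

0.6

From (6.6, 5.4) to (6.2, 5.8), the cyan cylinder covered √(0.4² + 0.4²) ≈ 0.6 units.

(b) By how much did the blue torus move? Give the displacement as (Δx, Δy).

(-1.3, -0.1)

The blue torus was at about (6.3, 4.1) and moved to about (5.0, 4.0).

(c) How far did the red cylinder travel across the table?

1.7

From (3.1, 1.4) to (3.7, 3.0), the red cylinder covered √(0.6² + 1.6²) ≈ 1.7 units.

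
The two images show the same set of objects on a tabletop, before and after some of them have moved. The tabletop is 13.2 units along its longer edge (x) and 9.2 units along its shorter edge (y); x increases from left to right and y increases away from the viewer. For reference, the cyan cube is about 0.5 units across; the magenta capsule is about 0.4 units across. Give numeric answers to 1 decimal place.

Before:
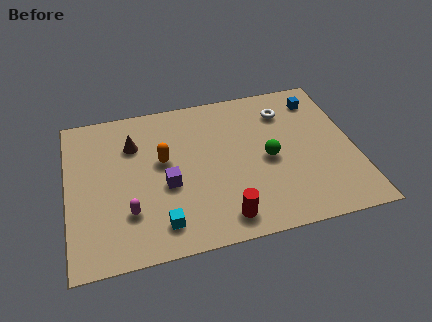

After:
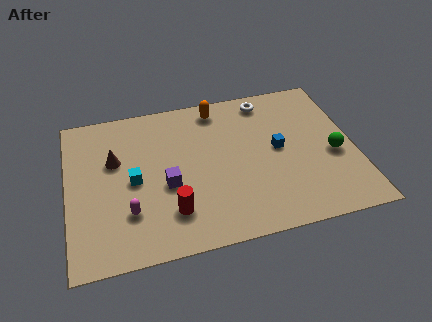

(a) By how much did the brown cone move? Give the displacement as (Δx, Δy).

(-0.9, -0.8)

The brown cone was at about (3.1, 6.6) and moved to about (2.2, 5.8).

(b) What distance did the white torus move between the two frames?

1.2

From (10.2, 7.1) to (9.4, 8.0), the white torus covered √(0.8² + 0.9²) ≈ 1.2 units.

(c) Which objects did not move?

the magenta capsule and the purple cube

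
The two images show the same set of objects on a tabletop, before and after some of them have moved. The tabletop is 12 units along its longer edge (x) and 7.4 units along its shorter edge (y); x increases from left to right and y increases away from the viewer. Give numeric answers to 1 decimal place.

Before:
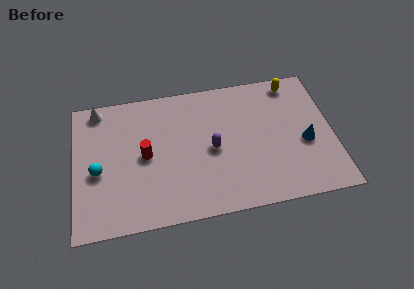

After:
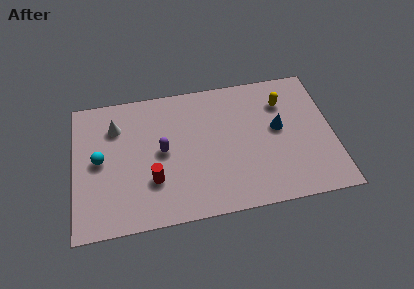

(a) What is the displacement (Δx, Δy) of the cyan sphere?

(0.1, 0.6)

The cyan sphere was at about (1.1, 3.2) and moved to about (1.2, 3.8).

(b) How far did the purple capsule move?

2.3

The purple capsule moved from about (6.4, 3.5) to (4.1, 3.8), a distance of √(2.3² + 0.3²) ≈ 2.3.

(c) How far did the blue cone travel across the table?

1.6

From (10.7, 3.1) to (9.5, 4.1), the blue cone covered √(1.2² + 1.0²) ≈ 1.6 units.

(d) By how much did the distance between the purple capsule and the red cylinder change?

-1.5

Before: roughly 3.1 units apart; after: 1.6. That's 1.5 units closer together.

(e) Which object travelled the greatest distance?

the purple capsule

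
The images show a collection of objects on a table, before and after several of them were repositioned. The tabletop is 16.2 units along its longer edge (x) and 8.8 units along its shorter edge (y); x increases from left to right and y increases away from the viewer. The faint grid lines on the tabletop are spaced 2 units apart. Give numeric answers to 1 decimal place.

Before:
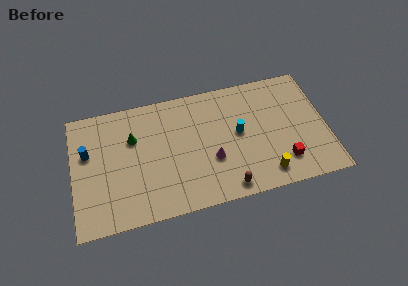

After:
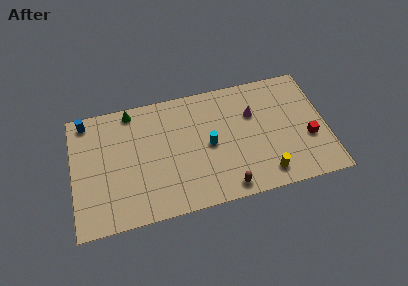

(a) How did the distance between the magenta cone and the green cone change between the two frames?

+2.4

They were about 5.6 units apart before and 8.0 after — 2.4 units further apart.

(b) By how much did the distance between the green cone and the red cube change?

+1.8

They were about 10.2 units apart before and 12.0 after — 1.8 units further apart.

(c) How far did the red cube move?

2.1

The red cube moved from about (13.3, 2.0) to (15.0, 3.3), a distance of √(1.7² + 1.3²) ≈ 2.1.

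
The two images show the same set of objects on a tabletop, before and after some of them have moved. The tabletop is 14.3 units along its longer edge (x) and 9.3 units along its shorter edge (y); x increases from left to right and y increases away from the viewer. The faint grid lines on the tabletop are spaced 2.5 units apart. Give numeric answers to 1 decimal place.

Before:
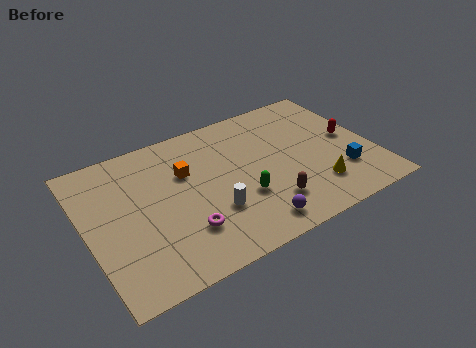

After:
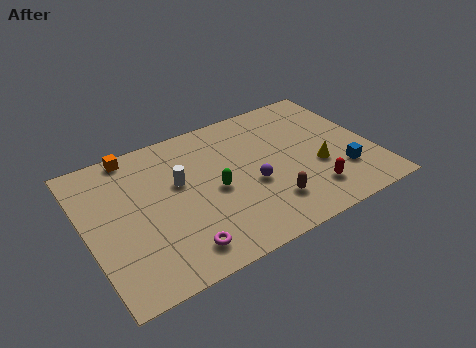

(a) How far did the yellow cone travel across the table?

1.3

From (11.1, 2.2) to (11.4, 3.5), the yellow cone covered √(0.3² + 1.3²) ≈ 1.3 units.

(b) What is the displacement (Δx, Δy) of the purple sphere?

(0.4, 2.5)

From the two frames, the purple sphere sits at roughly (7.7, 1.3) before and (8.1, 3.8) after.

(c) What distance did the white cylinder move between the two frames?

2.9

The white cylinder was near (6.0, 3.0) before and (4.7, 5.6) after, so it travelled √(1.3² + 2.6²) ≈ 2.9 units.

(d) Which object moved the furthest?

the red capsule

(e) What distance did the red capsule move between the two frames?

3.8

From (13.3, 4.8) to (10.8, 2.0), the red capsule covered √(2.5² + 2.8²) ≈ 3.8 units.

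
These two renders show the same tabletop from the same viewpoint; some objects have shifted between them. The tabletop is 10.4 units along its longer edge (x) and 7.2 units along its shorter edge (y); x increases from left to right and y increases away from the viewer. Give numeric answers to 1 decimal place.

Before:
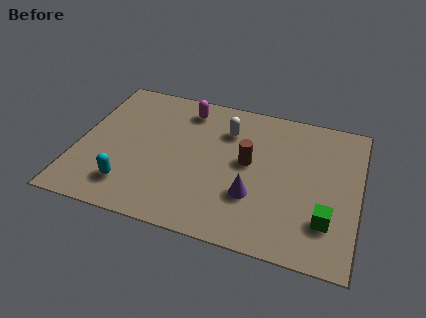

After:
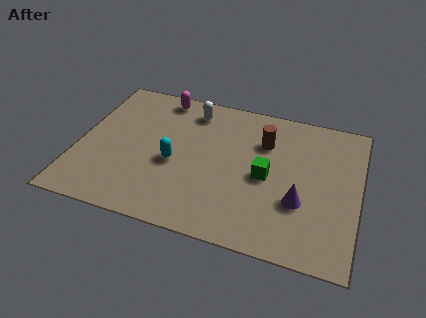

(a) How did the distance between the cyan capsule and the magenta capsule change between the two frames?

-1.4

The distance was about 4.8 in the first image and 3.4 in the second, so they moved 1.4 units closer together.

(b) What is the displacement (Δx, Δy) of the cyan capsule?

(1.5, 1.6)

From the two frames, the cyan capsule sits at roughly (2.1, 1.5) before and (3.6, 3.1) after.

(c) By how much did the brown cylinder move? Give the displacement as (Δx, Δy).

(0.5, 1.2)

The brown cylinder was at about (6.3, 3.9) and moved to about (6.8, 5.1).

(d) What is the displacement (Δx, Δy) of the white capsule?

(-1.4, 0.7)

The white capsule started near (5.4, 5.3) and ended near (4.0, 6.0).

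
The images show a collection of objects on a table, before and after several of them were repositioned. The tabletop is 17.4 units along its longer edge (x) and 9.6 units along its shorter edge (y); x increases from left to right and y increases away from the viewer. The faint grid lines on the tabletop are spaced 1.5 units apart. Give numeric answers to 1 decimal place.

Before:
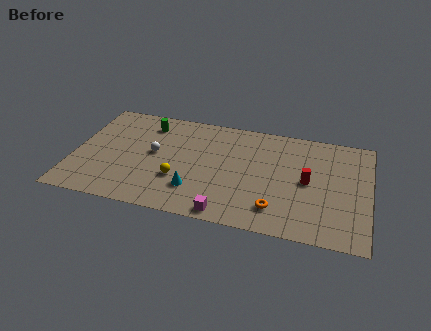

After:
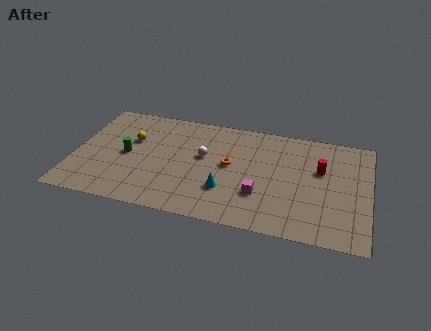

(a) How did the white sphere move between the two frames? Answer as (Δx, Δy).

(2.9, 0.4)

From the two frames, the white sphere sits at roughly (4.7, 5.2) before and (7.6, 5.6) after.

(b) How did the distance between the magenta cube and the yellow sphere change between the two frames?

+4.6

They were about 3.8 units apart before and 8.4 after — 4.6 units further apart.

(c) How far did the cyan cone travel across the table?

1.8

The cyan cone was near (7.3, 2.5) before and (9.1, 2.9) after, so it travelled √(1.8² + 0.4²) ≈ 1.8 units.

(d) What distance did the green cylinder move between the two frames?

3.3

From (4.1, 7.8) to (3.1, 4.7), the green cylinder covered √(1.0² + 3.1²) ≈ 3.3 units.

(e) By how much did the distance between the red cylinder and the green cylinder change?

+1.3

The distance was about 10.2 in the first image and 11.5 in the second, so they moved 1.3 units further apart.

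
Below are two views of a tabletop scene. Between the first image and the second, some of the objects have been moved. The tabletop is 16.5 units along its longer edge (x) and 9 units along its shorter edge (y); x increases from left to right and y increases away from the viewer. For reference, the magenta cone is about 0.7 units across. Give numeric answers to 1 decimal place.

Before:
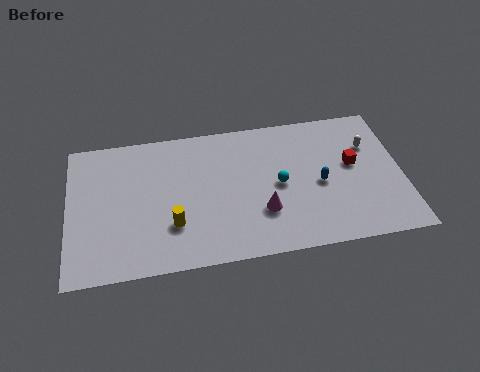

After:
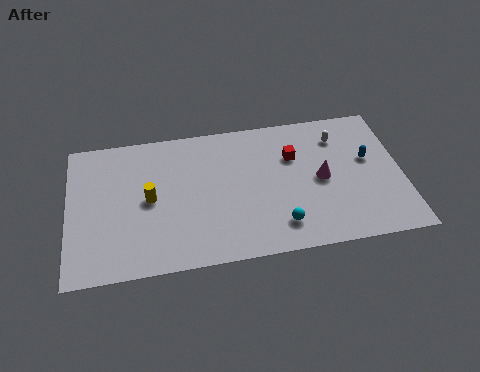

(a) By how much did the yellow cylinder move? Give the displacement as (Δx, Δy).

(-1.1, 1.8)

From the two frames, the yellow cylinder sits at roughly (5.1, 2.7) before and (4.0, 4.5) after.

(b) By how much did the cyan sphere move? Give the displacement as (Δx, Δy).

(-0.1, -2.6)

The cyan sphere was at about (10.4, 4.4) and moved to about (10.3, 1.8).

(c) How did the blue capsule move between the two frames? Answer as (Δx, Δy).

(2.5, 1.2)

From the two frames, the blue capsule sits at roughly (12.4, 4.1) before and (14.9, 5.3) after.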